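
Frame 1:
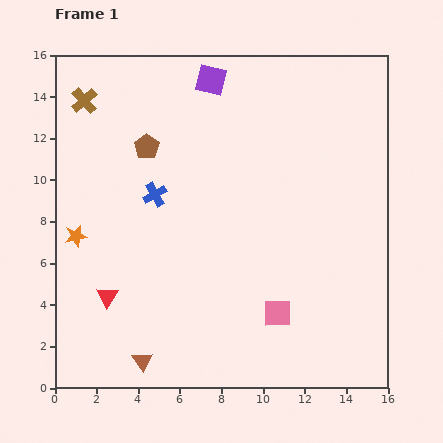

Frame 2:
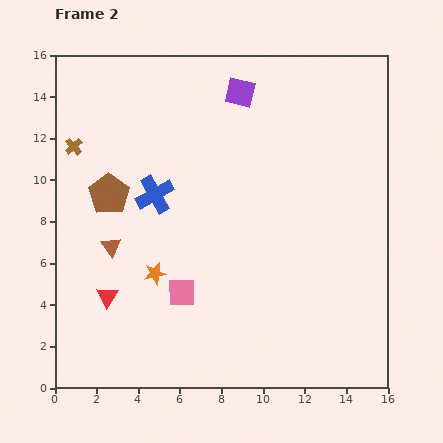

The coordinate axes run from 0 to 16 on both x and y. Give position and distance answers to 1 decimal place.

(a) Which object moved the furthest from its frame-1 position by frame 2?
the brown triangle

(moved 5.7; next 4.7)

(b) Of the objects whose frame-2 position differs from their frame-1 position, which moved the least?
the purple square

(moved 1.5)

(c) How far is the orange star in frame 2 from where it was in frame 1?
4.2

The orange star moved from (1.0, 7.3) to (4.8, 5.5), a distance of √(3.8² + 1.8²) ≈ 4.2.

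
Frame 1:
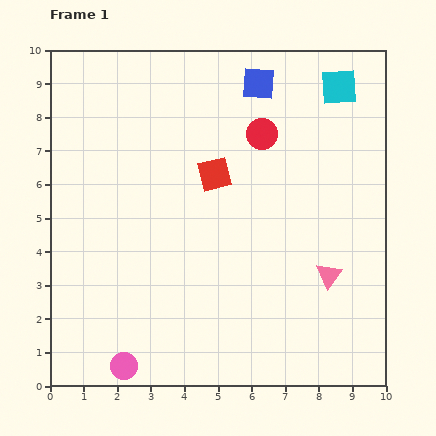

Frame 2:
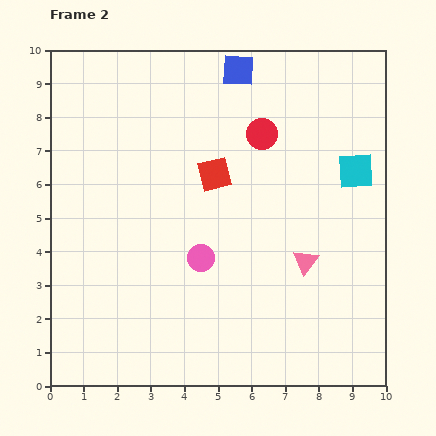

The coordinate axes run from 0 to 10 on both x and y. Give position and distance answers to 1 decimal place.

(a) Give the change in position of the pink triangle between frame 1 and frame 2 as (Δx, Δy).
(-0.7, 0.4)

The pink triangle was at (8.3, 3.3) in frame 1 and (7.6, 3.7) in frame 2.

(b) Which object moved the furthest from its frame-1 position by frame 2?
the pink circle

(moved 3.9; next 2.5)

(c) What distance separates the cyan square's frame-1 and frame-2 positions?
2.5

The cyan square moved from (8.6, 8.9) to (9.1, 6.4), a distance of √(0.5² + 2.5²) ≈ 2.5.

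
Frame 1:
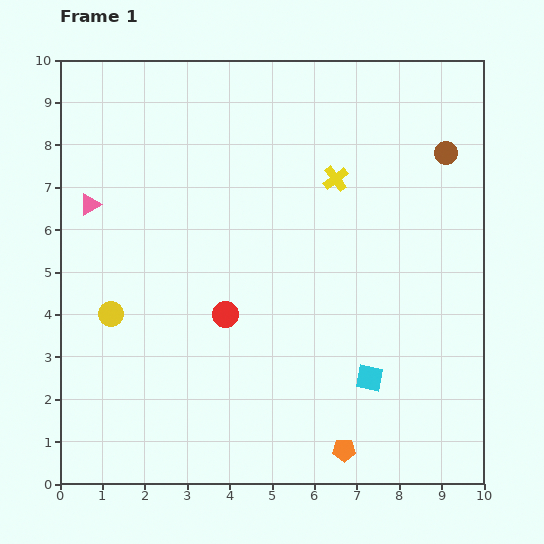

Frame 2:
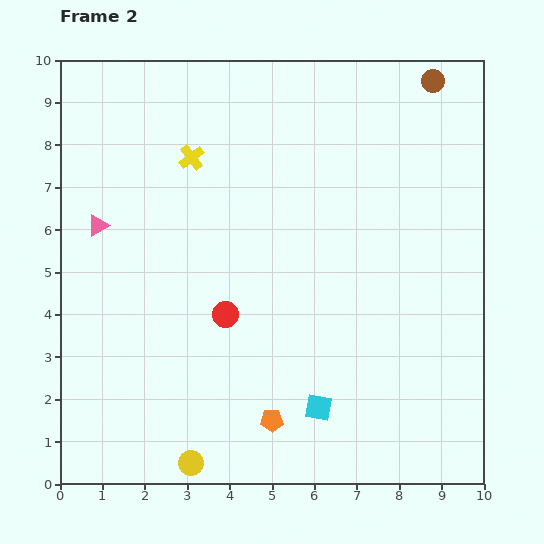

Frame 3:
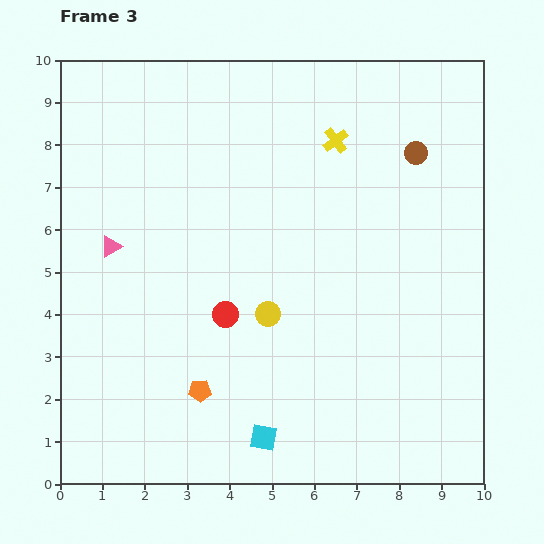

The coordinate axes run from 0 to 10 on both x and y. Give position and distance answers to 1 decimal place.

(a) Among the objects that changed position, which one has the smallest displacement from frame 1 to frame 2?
the pink triangle

(moved 0.5)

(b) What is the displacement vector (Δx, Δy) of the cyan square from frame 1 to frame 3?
(-2.5, -1.4)

The cyan square was at (7.3, 2.5) in frame 1 and (4.8, 1.1) in frame 3.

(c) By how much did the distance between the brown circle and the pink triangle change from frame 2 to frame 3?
-1.1

Distance in frame 2: 8.6. Distance in frame 3: 7.5.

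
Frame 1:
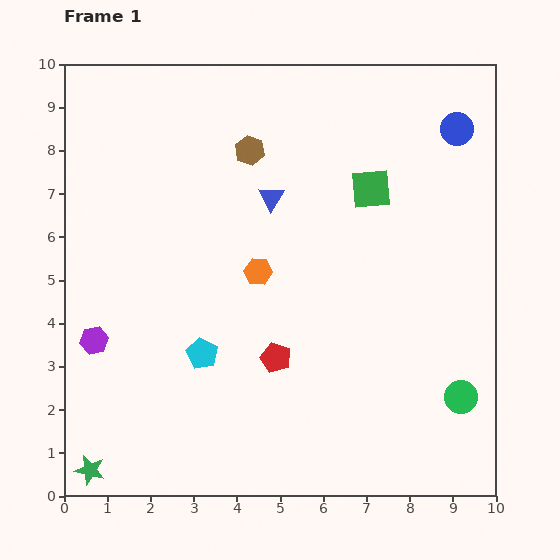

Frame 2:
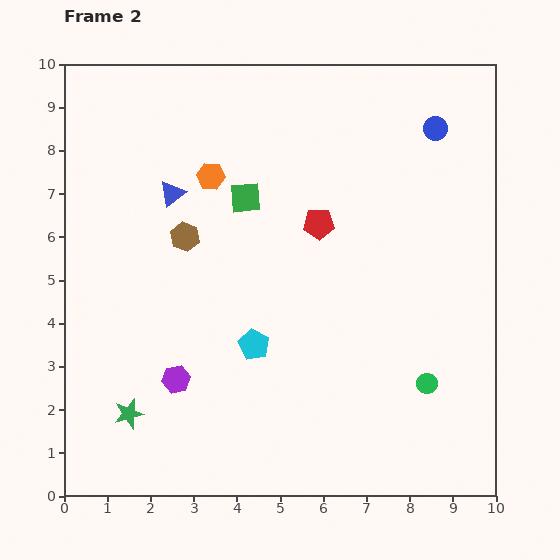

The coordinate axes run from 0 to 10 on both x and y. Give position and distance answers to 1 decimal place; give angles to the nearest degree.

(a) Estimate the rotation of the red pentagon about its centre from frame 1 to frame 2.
22° counter-clockwise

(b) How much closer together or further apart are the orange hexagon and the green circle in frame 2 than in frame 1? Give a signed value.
+1.4

Distance in frame 1: 5.5. Distance in frame 2: 6.9.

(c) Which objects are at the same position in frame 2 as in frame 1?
none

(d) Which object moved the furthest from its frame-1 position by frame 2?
the red pentagon

(moved 3.3; next 2.9)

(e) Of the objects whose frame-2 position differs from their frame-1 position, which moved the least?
the blue circle

(moved 0.5)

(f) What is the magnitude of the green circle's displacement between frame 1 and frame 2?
0.9

The green circle moved from (9.2, 2.3) to (8.4, 2.6), a distance of √(0.8² + 0.3²) ≈ 0.9.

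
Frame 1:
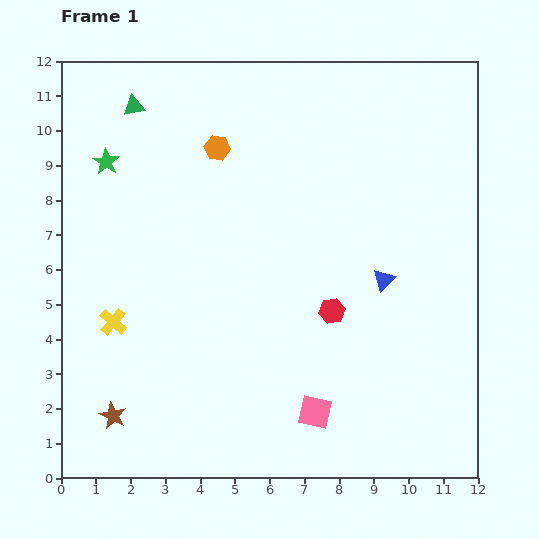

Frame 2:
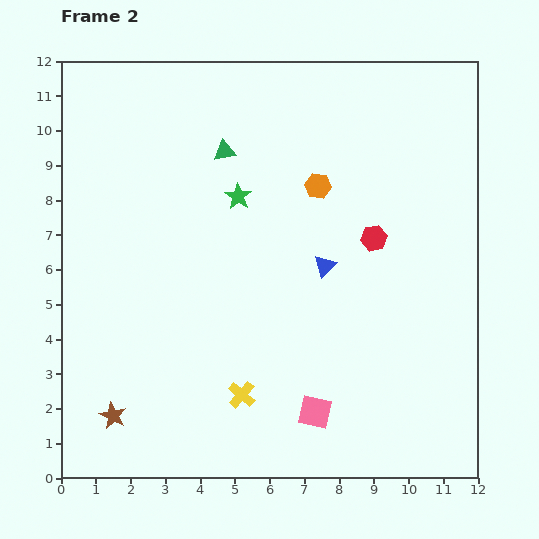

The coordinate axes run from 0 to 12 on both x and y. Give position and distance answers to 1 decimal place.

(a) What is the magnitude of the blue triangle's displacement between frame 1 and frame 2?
1.7

The blue triangle moved from (9.3, 5.7) to (7.6, 6.1), a distance of √(1.7² + 0.4²) ≈ 1.7.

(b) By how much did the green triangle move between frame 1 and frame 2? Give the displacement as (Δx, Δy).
(2.6, -1.3)

The green triangle was at (2.1, 10.7) in frame 1 and (4.7, 9.4) in frame 2.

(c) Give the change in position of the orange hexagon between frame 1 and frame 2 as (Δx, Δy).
(2.9, -1.1)

The orange hexagon was at (4.5, 9.5) in frame 1 and (7.4, 8.4) in frame 2.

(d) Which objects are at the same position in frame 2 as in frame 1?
the pink square, the brown star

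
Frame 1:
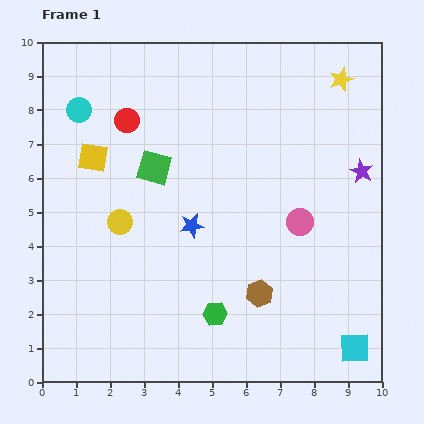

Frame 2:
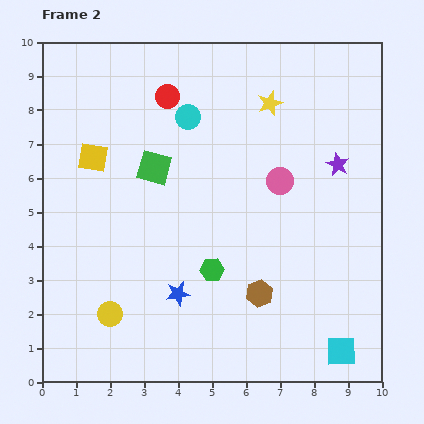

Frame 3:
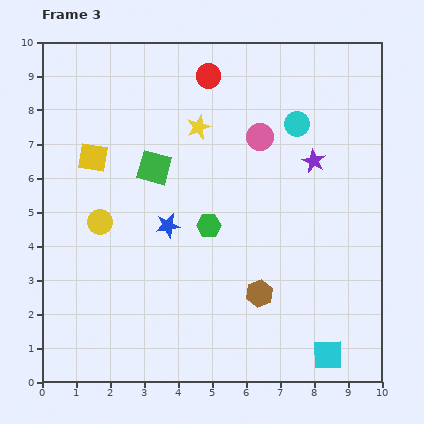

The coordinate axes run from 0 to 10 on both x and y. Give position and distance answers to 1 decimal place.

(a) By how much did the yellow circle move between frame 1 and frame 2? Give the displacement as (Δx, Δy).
(-0.3, -2.7)

The yellow circle was at (2.3, 4.7) in frame 1 and (2.0, 2.0) in frame 2.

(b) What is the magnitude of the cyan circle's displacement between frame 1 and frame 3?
6.4

The cyan circle moved from (1.1, 8.0) to (7.5, 7.6), a distance of √(6.4² + 0.4²) ≈ 6.4.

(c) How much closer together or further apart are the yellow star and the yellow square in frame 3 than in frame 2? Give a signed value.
-2.2

Distance in frame 2: 5.4. Distance in frame 3: 3.2.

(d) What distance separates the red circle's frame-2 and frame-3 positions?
1.3

The red circle moved from (3.7, 8.4) to (4.9, 9.0), a distance of √(1.2² + 0.6²) ≈ 1.3.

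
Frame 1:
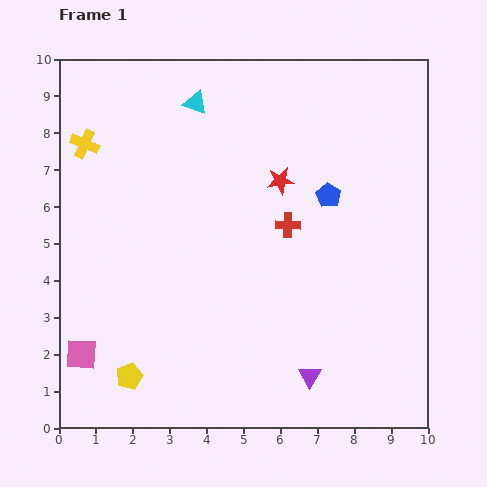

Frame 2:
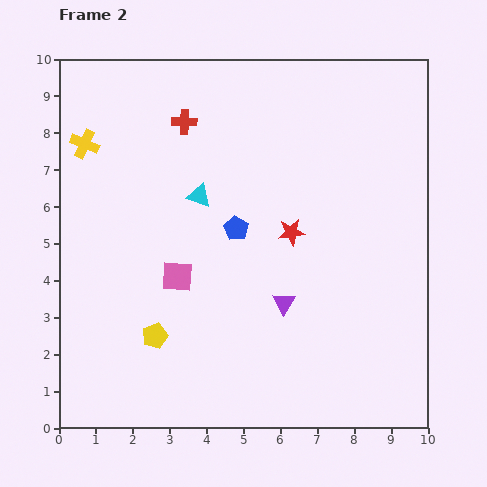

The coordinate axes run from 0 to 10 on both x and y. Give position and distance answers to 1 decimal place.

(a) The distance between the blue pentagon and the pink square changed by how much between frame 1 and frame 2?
-5.9

Distance in frame 1: 8.0. Distance in frame 2: 2.1.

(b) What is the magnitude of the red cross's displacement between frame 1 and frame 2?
4.0

The red cross moved from (6.2, 5.5) to (3.4, 8.3), a distance of √(2.8² + 2.8²) ≈ 4.0.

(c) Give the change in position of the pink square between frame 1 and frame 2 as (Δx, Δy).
(2.6, 2.1)

The pink square was at (0.6, 2.0) in frame 1 and (3.2, 4.1) in frame 2.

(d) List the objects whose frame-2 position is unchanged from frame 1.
the yellow cross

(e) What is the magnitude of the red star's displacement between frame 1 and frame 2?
1.4

The red star moved from (6.0, 6.7) to (6.3, 5.3), a distance of √(0.3² + 1.4²) ≈ 1.4.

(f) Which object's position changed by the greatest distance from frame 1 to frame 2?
the red cross

(moved 4.0; next 3.3)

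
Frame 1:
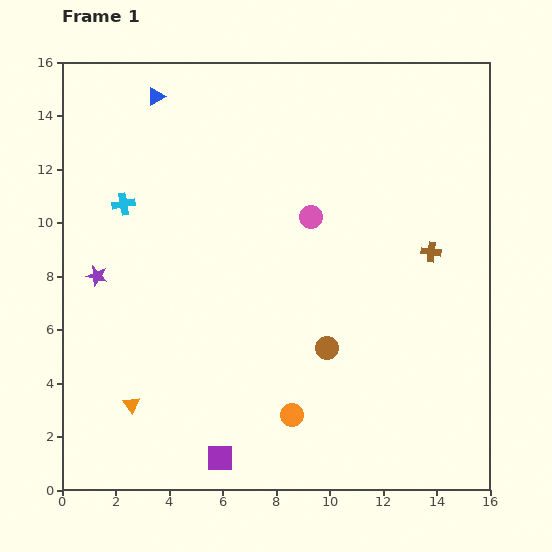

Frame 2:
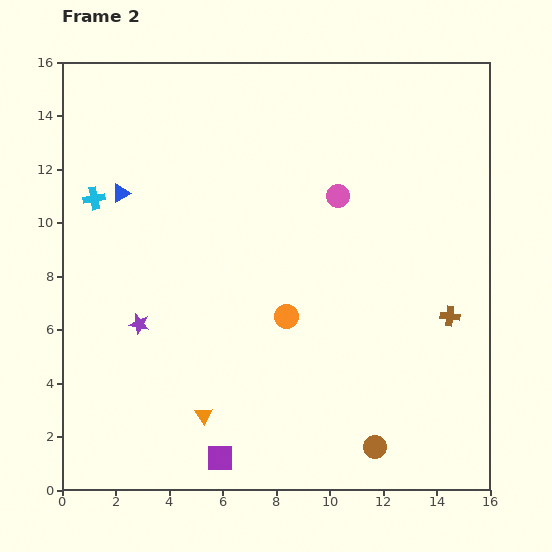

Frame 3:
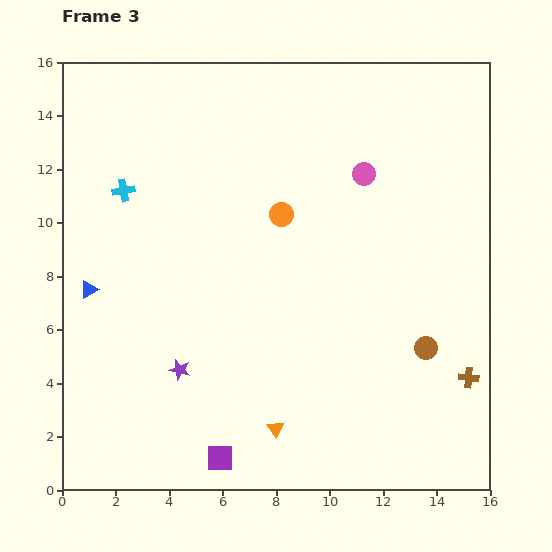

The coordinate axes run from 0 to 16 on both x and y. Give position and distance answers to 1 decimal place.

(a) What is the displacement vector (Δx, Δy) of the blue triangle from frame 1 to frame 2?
(-1.3, -3.6)

The blue triangle was at (3.5, 14.7) in frame 1 and (2.2, 11.1) in frame 2.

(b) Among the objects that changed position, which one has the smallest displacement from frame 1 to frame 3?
the cyan cross

(moved 0.5)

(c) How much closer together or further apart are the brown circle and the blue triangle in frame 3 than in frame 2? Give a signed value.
-0.6

Distance in frame 2: 13.4. Distance in frame 3: 12.8.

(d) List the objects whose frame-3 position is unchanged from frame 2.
the purple square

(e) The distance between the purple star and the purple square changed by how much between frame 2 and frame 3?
-2.2

Distance in frame 2: 5.8. Distance in frame 3: 3.6.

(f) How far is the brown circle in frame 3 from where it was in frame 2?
4.2

The brown circle moved from (11.7, 1.6) to (13.6, 5.3), a distance of √(1.9² + 3.7²) ≈ 4.2.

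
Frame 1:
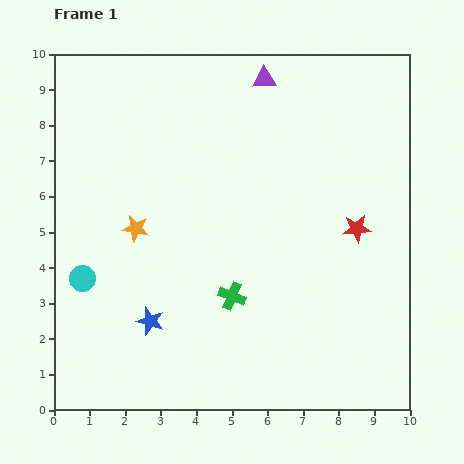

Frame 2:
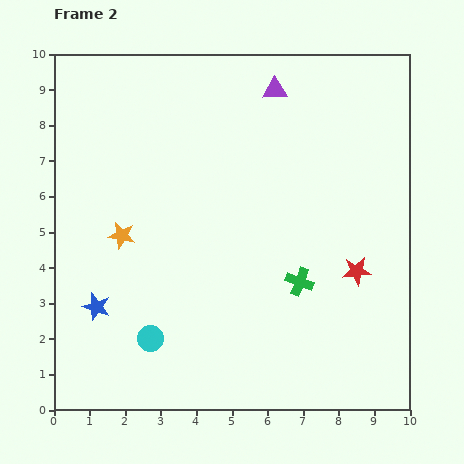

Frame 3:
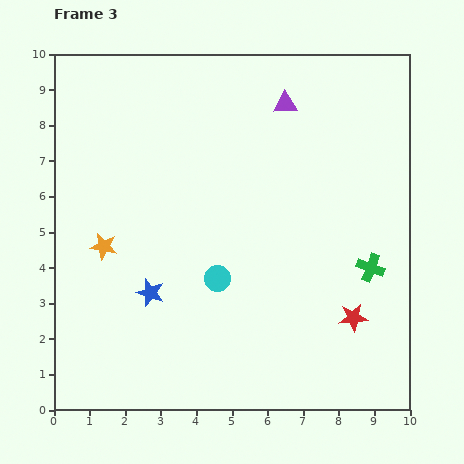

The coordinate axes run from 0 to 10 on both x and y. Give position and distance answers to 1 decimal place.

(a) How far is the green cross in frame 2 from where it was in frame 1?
1.9

The green cross moved from (5.0, 3.2) to (6.9, 3.6), a distance of √(1.9² + 0.4²) ≈ 1.9.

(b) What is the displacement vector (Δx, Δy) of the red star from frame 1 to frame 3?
(-0.1, -2.5)

The red star was at (8.5, 5.1) in frame 1 and (8.4, 2.6) in frame 3.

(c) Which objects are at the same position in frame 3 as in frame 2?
none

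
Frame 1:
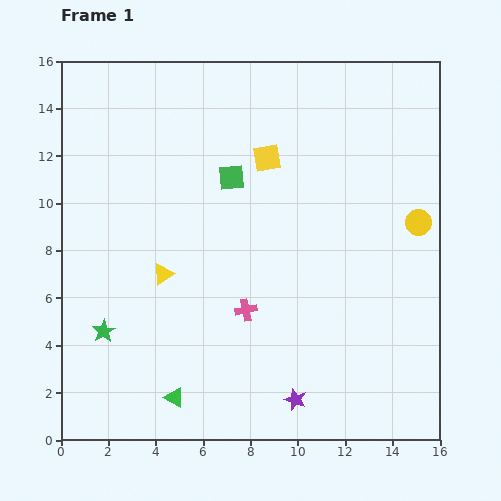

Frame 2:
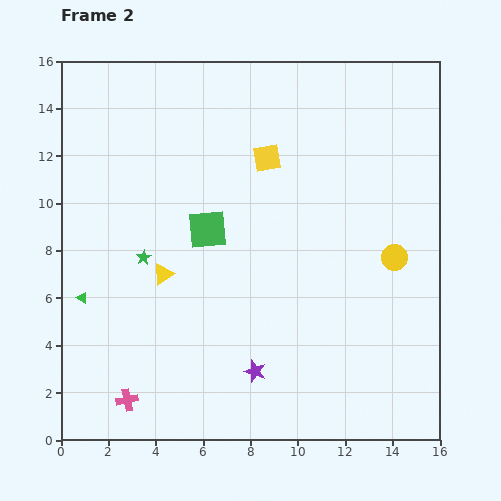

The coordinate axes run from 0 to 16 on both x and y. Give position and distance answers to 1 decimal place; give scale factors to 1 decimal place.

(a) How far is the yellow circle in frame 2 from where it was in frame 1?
1.8

The yellow circle moved from (15.1, 9.2) to (14.1, 7.7), a distance of √(1.0² + 1.5²) ≈ 1.8.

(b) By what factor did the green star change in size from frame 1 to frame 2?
0.6×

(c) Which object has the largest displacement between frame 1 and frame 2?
the pink cross

(moved 6.3; next 5.7)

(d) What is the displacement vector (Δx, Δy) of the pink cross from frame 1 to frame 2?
(-5.0, -3.8)

The pink cross was at (7.8, 5.5) in frame 1 and (2.8, 1.7) in frame 2.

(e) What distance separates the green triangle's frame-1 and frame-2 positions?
5.7

The green triangle moved from (4.8, 1.8) to (0.9, 6.0), a distance of √(3.9² + 4.2²) ≈ 5.7.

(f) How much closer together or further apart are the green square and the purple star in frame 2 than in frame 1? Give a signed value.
-3.5

Distance in frame 1: 9.8. Distance in frame 2: 6.3.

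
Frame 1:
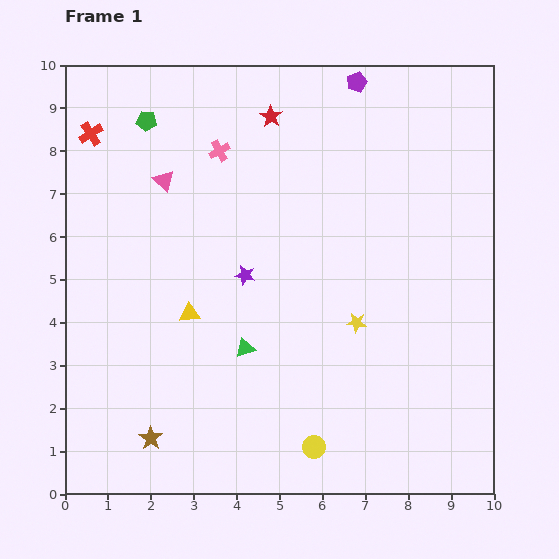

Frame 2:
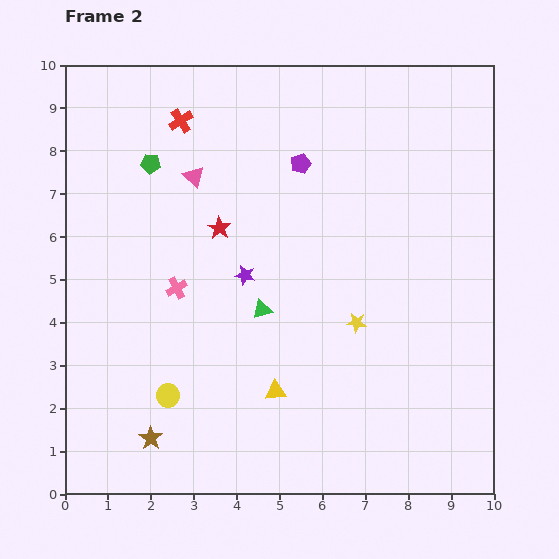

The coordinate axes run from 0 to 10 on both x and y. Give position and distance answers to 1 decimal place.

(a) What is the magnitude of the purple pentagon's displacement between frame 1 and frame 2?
2.3

The purple pentagon moved from (6.8, 9.6) to (5.5, 7.7), a distance of √(1.3² + 1.9²) ≈ 2.3.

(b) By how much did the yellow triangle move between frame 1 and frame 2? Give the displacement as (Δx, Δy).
(2.0, -1.8)

The yellow triangle was at (2.9, 4.2) in frame 1 and (4.9, 2.4) in frame 2.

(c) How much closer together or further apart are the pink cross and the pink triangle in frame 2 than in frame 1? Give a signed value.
+1.1

Distance in frame 1: 1.5. Distance in frame 2: 2.6.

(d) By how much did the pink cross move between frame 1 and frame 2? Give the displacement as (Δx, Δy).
(-1.0, -3.2)

The pink cross was at (3.6, 8.0) in frame 1 and (2.6, 4.8) in frame 2.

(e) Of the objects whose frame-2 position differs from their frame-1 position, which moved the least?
the pink triangle

(moved 0.7)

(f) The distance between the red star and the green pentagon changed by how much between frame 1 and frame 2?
-0.7

Distance in frame 1: 2.9. Distance in frame 2: 2.2.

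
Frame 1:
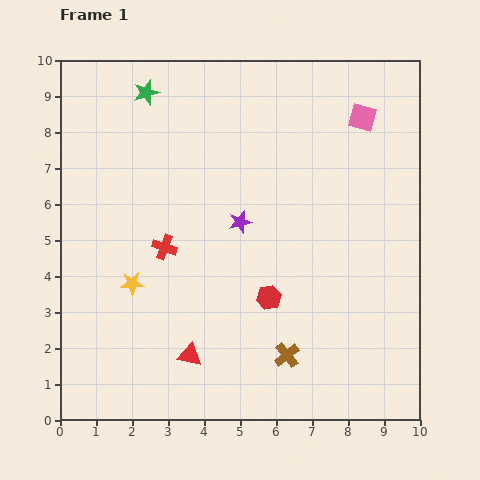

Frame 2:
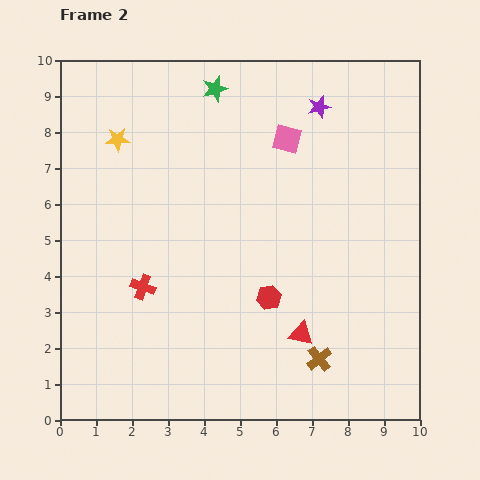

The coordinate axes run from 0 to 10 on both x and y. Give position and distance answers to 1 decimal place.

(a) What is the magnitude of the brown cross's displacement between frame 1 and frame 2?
0.9

The brown cross moved from (6.3, 1.8) to (7.2, 1.7), a distance of √(0.9² + 0.1²) ≈ 0.9.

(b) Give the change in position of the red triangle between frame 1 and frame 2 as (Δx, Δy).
(3.1, 0.6)

The red triangle was at (3.6, 1.8) in frame 1 and (6.7, 2.4) in frame 2.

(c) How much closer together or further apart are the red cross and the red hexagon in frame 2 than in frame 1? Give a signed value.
+0.3

Distance in frame 1: 3.2. Distance in frame 2: 3.5.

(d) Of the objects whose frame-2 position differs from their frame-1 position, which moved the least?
the brown cross

(moved 0.9)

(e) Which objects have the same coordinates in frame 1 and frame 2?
the red hexagon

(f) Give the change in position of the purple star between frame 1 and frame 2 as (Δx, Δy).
(2.2, 3.2)

The purple star was at (5.0, 5.5) in frame 1 and (7.2, 8.7) in frame 2.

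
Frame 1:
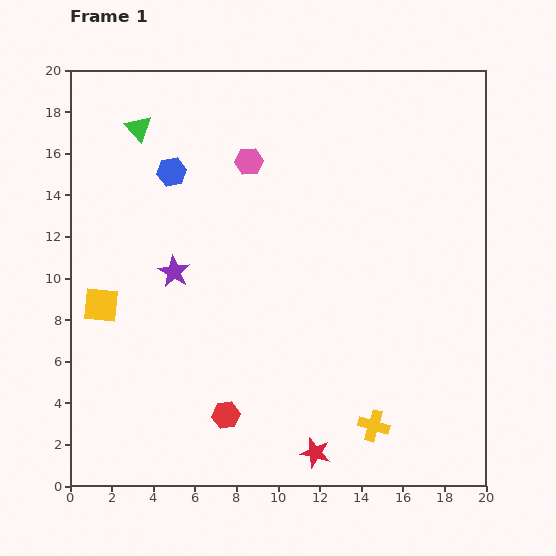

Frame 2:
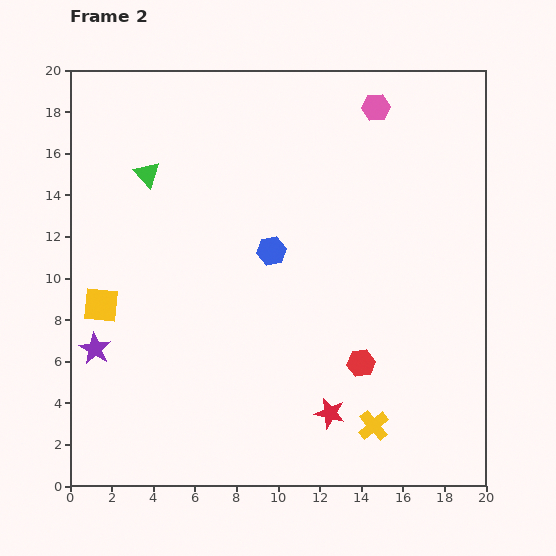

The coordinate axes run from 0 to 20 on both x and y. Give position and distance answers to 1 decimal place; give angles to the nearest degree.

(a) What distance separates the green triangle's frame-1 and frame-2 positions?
2.2

The green triangle moved from (3.3, 17.2) to (3.7, 15.0), a distance of √(0.4² + 2.2²) ≈ 2.2.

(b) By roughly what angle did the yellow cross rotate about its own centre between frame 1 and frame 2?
35° clockwise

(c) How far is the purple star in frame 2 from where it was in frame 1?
5.3

The purple star moved from (5.0, 10.3) to (1.2, 6.6), a distance of √(3.8² + 3.7²) ≈ 5.3.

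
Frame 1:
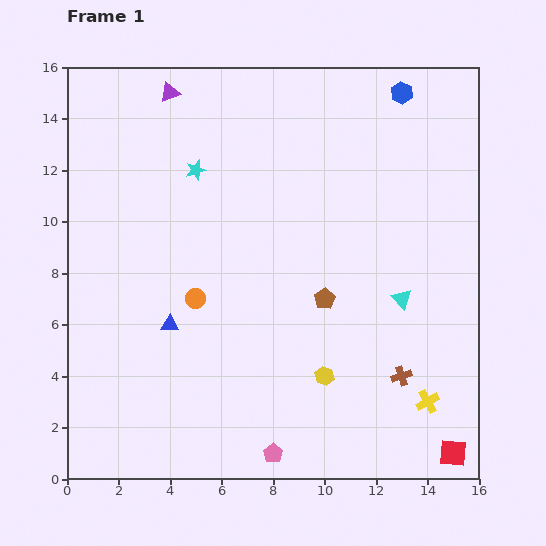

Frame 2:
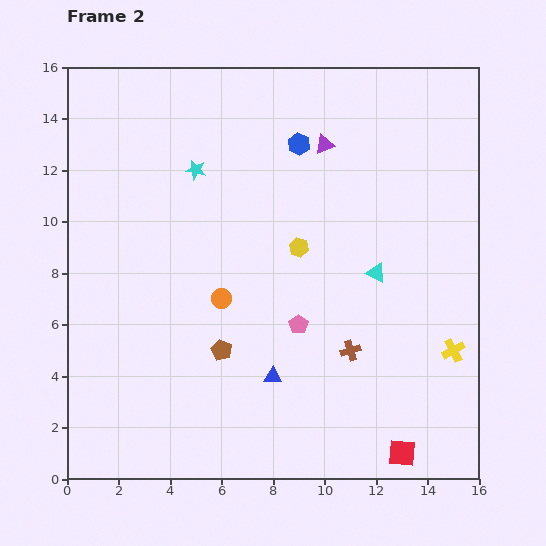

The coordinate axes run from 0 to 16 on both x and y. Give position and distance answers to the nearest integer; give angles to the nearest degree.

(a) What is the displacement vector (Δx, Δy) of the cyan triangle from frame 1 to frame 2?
(-1, 1)

The cyan triangle was at (13, 7) in frame 1 and (12, 8) in frame 2.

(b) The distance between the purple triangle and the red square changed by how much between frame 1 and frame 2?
-6

Distance in frame 1: 18. Distance in frame 2: 12.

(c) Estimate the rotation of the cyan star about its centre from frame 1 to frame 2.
27° clockwise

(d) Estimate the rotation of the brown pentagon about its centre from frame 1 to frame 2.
16° counter-clockwise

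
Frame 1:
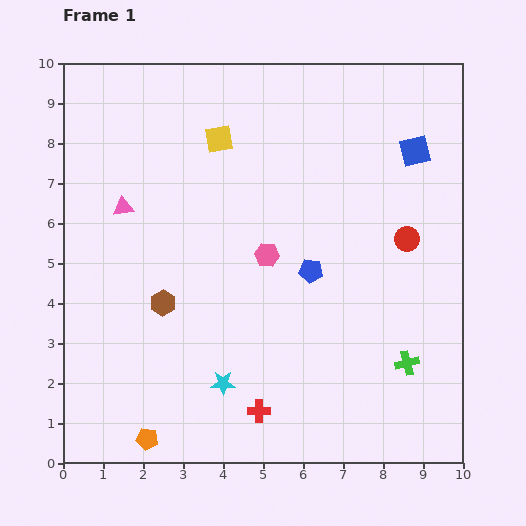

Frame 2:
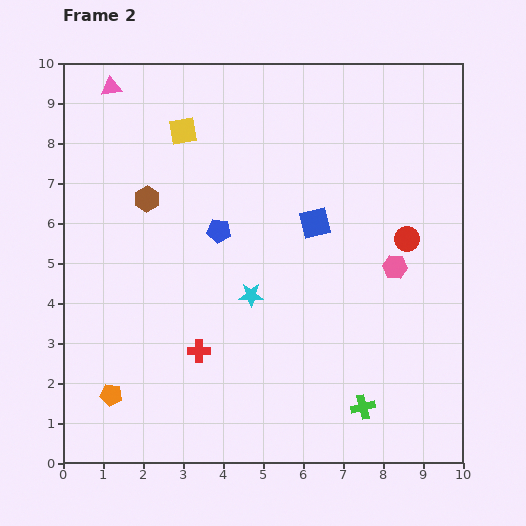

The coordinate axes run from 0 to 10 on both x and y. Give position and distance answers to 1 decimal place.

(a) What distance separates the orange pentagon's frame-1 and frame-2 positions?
1.4

The orange pentagon moved from (2.1, 0.6) to (1.2, 1.7), a distance of √(0.9² + 1.1²) ≈ 1.4.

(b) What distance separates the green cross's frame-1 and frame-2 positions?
1.6

The green cross moved from (8.6, 2.5) to (7.5, 1.4), a distance of √(1.1² + 1.1²) ≈ 1.6.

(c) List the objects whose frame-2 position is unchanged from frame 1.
the red circle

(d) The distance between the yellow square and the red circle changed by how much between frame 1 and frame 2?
+0.9

Distance in frame 1: 5.3. Distance in frame 2: 6.2.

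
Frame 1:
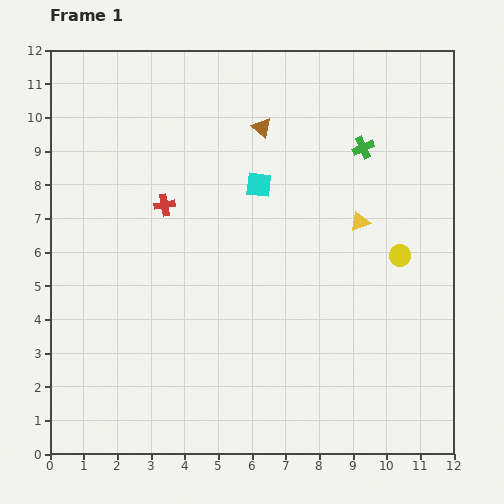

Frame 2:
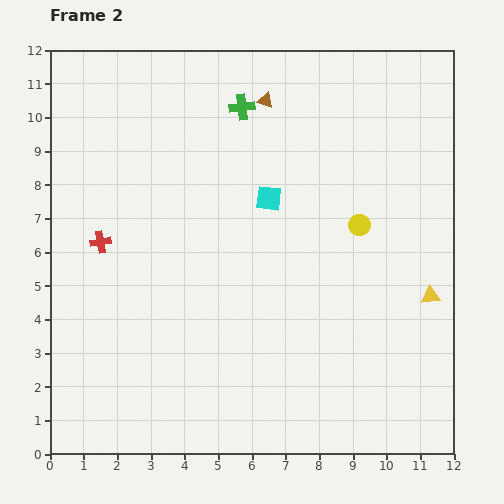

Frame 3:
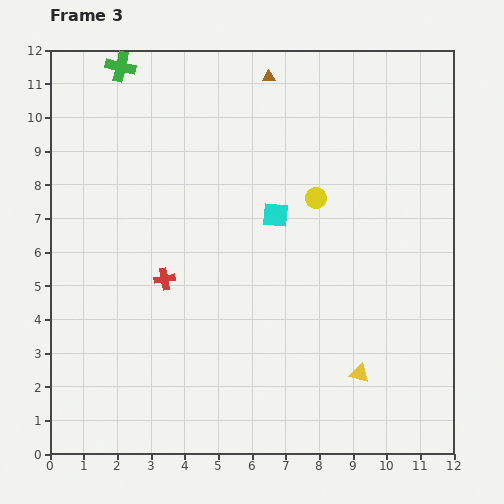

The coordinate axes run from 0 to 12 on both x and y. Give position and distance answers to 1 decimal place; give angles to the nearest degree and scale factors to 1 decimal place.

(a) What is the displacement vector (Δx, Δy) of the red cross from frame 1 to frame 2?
(-1.9, -1.1)

The red cross was at (3.4, 7.4) in frame 1 and (1.5, 6.3) in frame 2.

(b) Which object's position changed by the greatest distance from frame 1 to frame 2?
the green cross

(moved 3.8; next 3.0)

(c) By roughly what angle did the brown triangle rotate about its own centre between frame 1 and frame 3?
42° counter-clockwise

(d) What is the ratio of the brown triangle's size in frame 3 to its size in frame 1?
0.7×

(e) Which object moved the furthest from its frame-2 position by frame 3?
the green cross

(moved 3.8; next 3.1)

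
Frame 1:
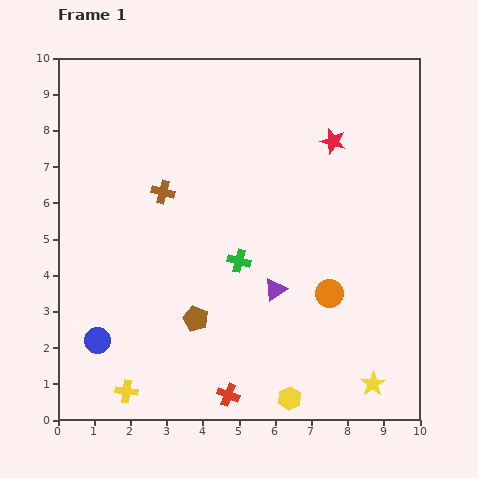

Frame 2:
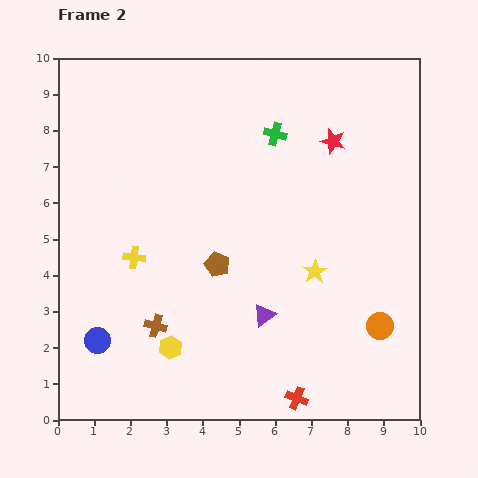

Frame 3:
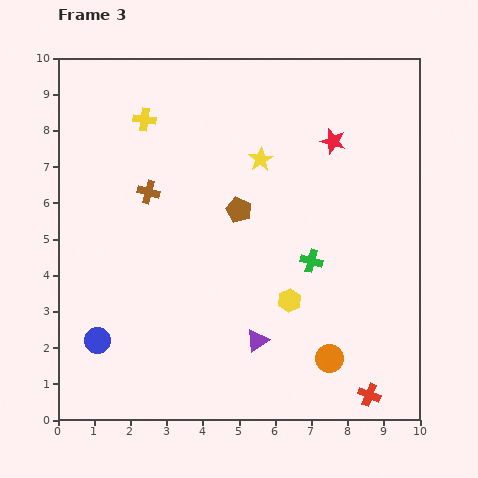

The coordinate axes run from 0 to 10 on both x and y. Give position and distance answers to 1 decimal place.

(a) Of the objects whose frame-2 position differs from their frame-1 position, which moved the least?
the purple triangle

(moved 0.8)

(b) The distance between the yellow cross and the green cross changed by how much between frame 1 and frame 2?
+0.4

Distance in frame 1: 4.8. Distance in frame 2: 5.2.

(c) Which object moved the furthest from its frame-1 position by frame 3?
the yellow cross

(moved 7.5; next 6.9)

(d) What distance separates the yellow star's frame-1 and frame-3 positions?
6.9

The yellow star moved from (8.7, 1.0) to (5.6, 7.2), a distance of √(3.1² + 6.2²) ≈ 6.9.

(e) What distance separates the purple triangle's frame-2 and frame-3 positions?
0.7

The purple triangle moved from (5.7, 2.9) to (5.5, 2.2), a distance of √(0.2² + 0.7²) ≈ 0.7.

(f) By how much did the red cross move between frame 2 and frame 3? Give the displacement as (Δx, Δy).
(2.0, 0.1)

The red cross was at (6.6, 0.6) in frame 2 and (8.6, 0.7) in frame 3.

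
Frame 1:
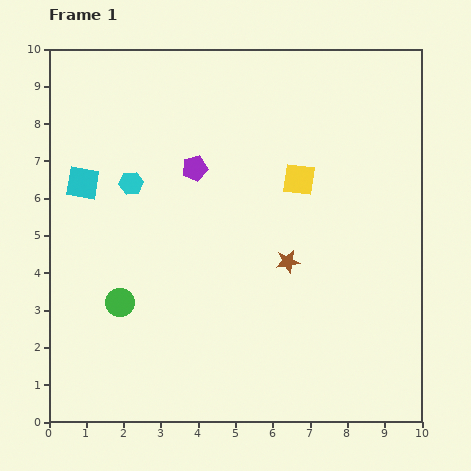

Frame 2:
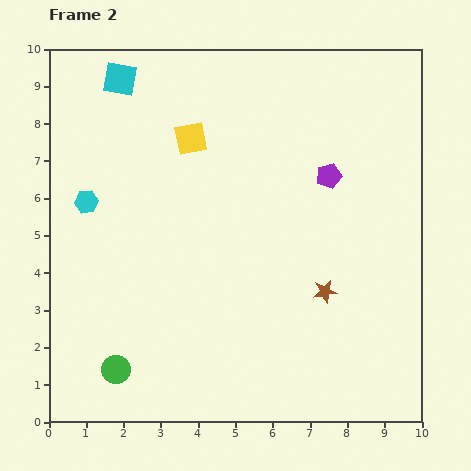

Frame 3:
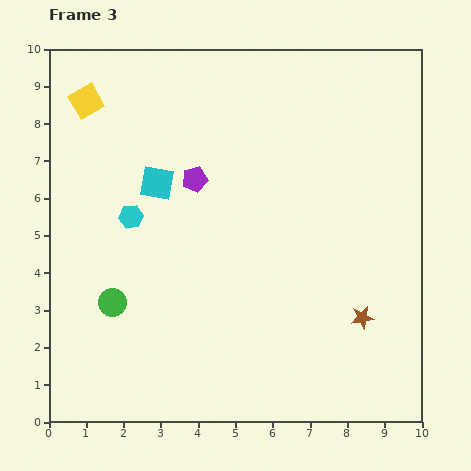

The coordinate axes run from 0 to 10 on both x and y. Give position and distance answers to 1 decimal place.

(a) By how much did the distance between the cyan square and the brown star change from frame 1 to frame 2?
+2.0

Distance in frame 1: 5.9. Distance in frame 2: 7.9.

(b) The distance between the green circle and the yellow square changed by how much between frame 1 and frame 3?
-0.4

Distance in frame 1: 5.8. Distance in frame 3: 5.4.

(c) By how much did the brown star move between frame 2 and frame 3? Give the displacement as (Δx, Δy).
(1.0, -0.7)

The brown star was at (7.4, 3.5) in frame 2 and (8.4, 2.8) in frame 3.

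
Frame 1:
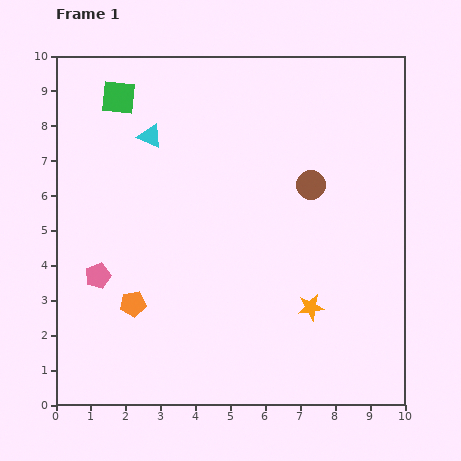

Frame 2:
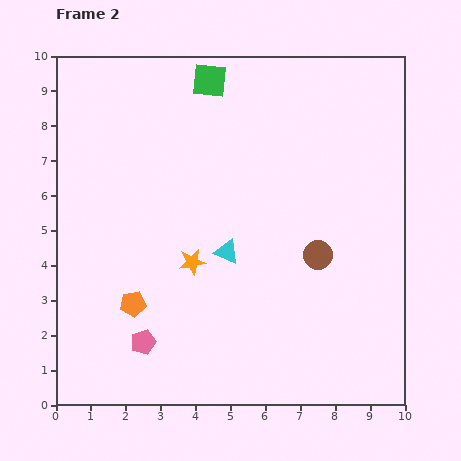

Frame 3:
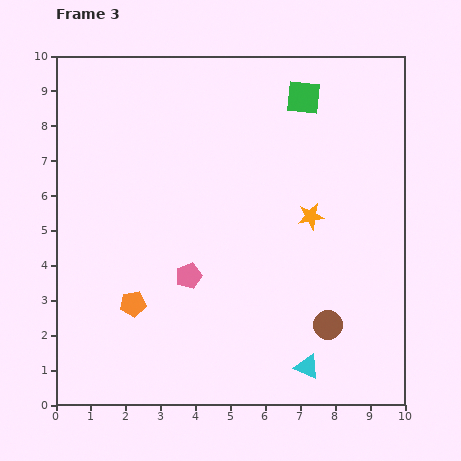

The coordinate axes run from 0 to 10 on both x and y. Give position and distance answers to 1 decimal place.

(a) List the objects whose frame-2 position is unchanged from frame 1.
the orange pentagon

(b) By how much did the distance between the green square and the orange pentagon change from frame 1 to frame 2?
+0.9

Distance in frame 1: 5.9. Distance in frame 2: 6.8.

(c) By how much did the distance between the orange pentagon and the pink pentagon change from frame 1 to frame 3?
+0.5

Distance in frame 1: 1.3. Distance in frame 3: 1.8.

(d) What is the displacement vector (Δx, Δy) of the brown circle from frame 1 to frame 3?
(0.5, -4.0)

The brown circle was at (7.3, 6.3) in frame 1 and (7.8, 2.3) in frame 3.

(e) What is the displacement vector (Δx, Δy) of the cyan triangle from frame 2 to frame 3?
(2.3, -3.3)

The cyan triangle was at (4.9, 4.4) in frame 2 and (7.2, 1.1) in frame 3.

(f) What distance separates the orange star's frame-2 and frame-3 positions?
3.6

The orange star moved from (3.9, 4.1) to (7.3, 5.4), a distance of √(3.4² + 1.3²) ≈ 3.6.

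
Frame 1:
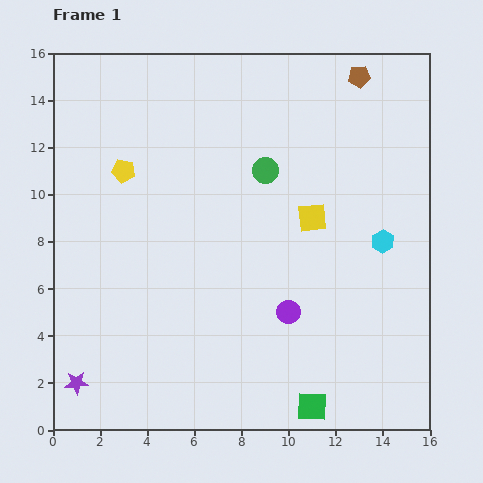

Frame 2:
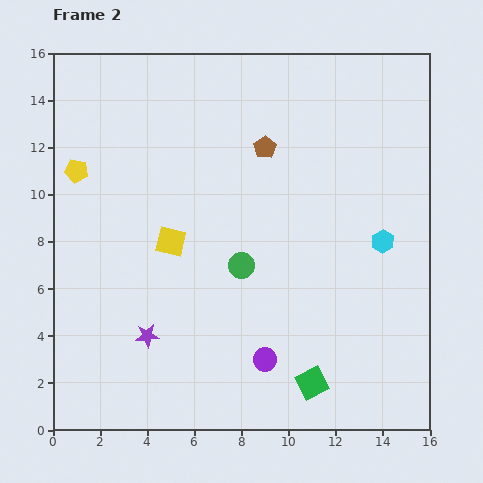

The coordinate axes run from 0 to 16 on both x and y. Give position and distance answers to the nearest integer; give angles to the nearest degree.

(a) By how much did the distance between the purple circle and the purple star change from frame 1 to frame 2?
-4

Distance in frame 1: 9. Distance in frame 2: 5.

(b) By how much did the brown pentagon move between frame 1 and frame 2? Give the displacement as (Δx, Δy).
(-4, -3)

The brown pentagon was at (13, 15) in frame 1 and (9, 12) in frame 2.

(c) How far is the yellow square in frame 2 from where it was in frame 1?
6

The yellow square moved from (11, 9) to (5, 8), a distance of √(6² + 1²) ≈ 6.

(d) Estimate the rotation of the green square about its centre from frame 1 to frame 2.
31° counter-clockwise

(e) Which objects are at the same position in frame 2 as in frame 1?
the cyan hexagon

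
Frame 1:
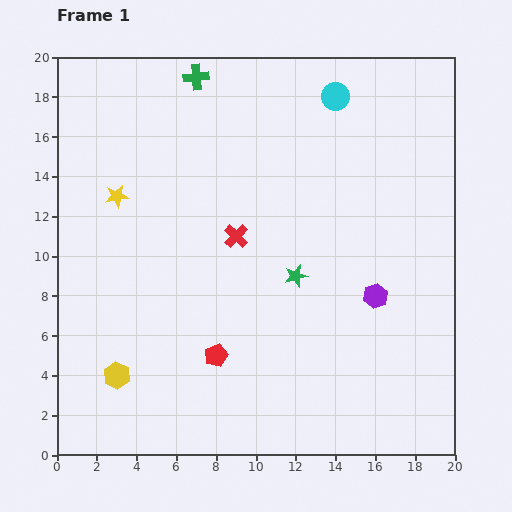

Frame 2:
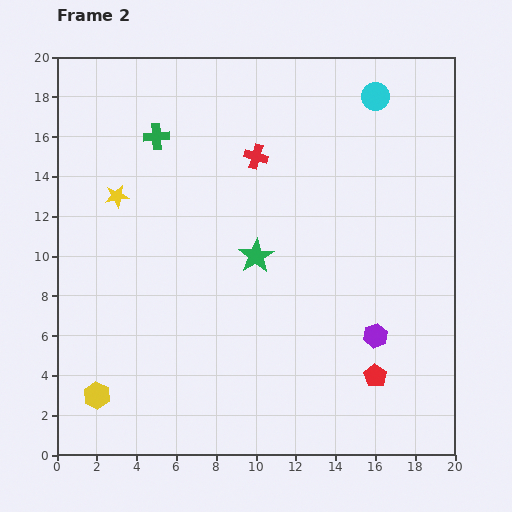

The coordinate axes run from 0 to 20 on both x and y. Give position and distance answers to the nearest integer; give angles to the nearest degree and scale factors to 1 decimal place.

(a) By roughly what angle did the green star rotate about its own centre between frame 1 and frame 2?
17° counter-clockwise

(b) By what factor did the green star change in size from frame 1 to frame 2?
1.5×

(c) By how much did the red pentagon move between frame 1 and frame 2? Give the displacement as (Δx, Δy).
(8, -1)

The red pentagon was at (8, 5) in frame 1 and (16, 4) in frame 2.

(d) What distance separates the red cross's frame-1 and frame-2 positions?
4

The red cross moved from (9, 11) to (10, 15), a distance of √(1² + 4²) ≈ 4.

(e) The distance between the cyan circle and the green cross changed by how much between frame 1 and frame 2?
+4

Distance in frame 1: 7. Distance in frame 2: 11.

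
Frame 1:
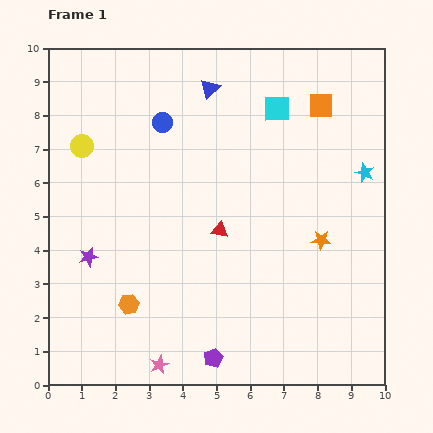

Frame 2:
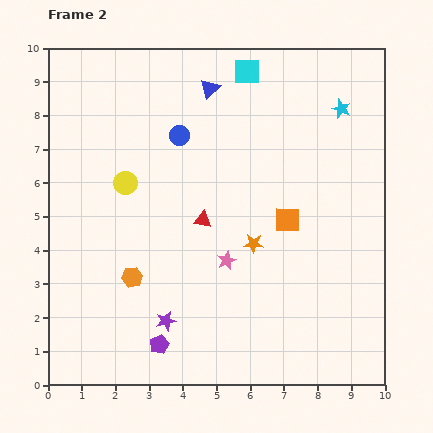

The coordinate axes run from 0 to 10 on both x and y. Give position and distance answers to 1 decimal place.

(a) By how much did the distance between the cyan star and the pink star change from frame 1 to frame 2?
-2.7

Distance in frame 1: 8.3. Distance in frame 2: 5.6.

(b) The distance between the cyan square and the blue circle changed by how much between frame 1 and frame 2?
-0.6

Distance in frame 1: 3.4. Distance in frame 2: 2.8.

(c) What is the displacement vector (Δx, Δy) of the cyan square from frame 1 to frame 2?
(-0.9, 1.1)

The cyan square was at (6.8, 8.2) in frame 1 and (5.9, 9.3) in frame 2.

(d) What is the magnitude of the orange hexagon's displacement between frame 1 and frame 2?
0.8

The orange hexagon moved from (2.4, 2.4) to (2.5, 3.2), a distance of √(0.1² + 0.8²) ≈ 0.8.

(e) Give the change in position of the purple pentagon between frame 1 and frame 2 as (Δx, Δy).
(-1.6, 0.4)

The purple pentagon was at (4.9, 0.8) in frame 1 and (3.3, 1.2) in frame 2.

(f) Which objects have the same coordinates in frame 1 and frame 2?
the blue triangle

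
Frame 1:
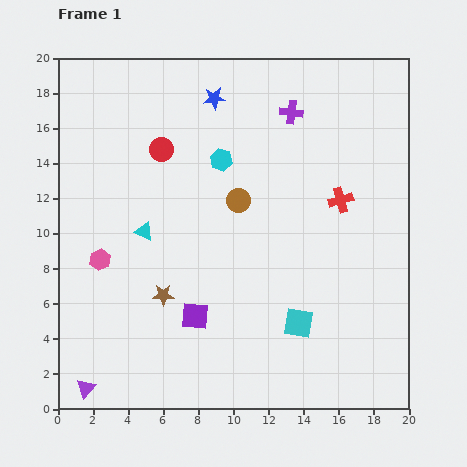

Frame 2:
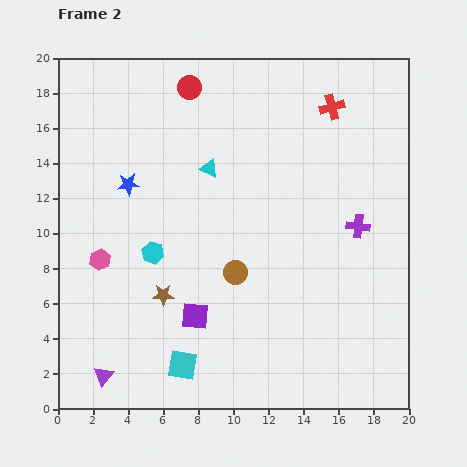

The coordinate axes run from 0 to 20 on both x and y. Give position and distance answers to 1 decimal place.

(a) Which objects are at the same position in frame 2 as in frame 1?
the purple square, the brown star, the pink hexagon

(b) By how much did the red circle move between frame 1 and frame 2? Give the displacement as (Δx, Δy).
(1.6, 3.5)

The red circle was at (5.9, 14.8) in frame 1 and (7.5, 18.3) in frame 2.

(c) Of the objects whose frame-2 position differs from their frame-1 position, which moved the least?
the purple triangle

(moved 1.2)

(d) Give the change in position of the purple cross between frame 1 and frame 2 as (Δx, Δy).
(3.8, -6.5)

The purple cross was at (13.3, 16.9) in frame 1 and (17.1, 10.4) in frame 2.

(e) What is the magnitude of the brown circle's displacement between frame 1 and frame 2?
4.1

The brown circle moved from (10.3, 11.9) to (10.1, 7.8), a distance of √(0.2² + 4.1²) ≈ 4.1.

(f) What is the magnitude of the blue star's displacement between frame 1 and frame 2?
6.9

The blue star moved from (8.9, 17.7) to (4.0, 12.8), a distance of √(4.9² + 4.9²) ≈ 6.9.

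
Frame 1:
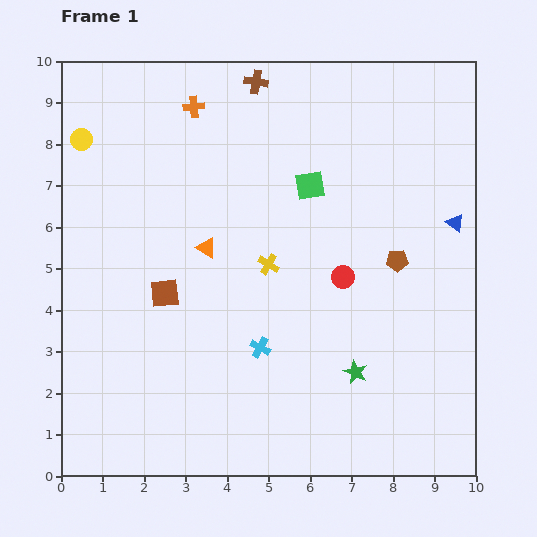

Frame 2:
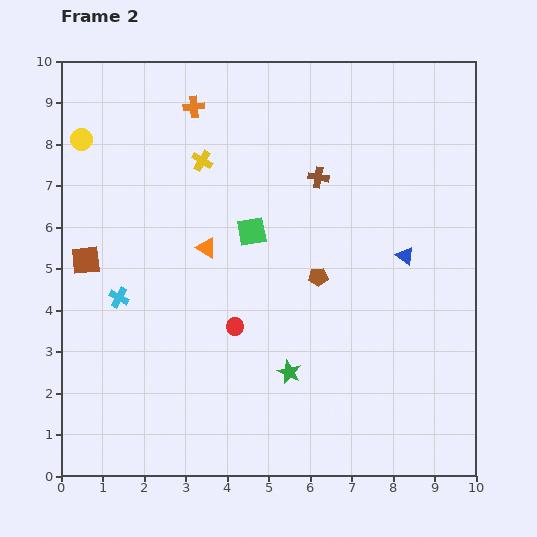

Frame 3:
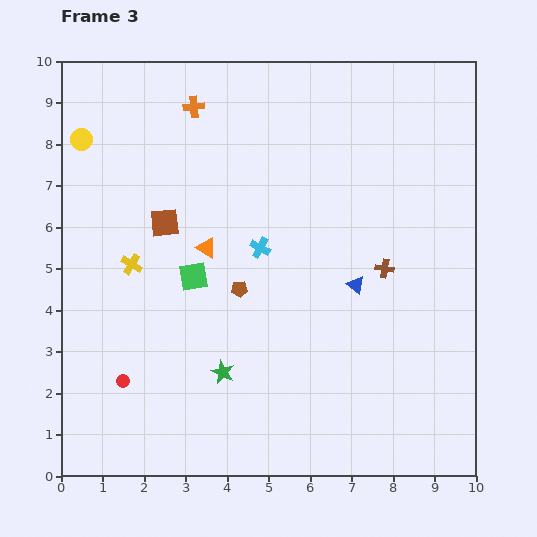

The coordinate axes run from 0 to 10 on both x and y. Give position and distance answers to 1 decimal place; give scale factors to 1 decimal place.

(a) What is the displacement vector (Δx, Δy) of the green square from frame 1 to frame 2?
(-1.4, -1.1)

The green square was at (6.0, 7.0) in frame 1 and (4.6, 5.9) in frame 2.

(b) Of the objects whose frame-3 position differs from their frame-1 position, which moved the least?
the brown square

(moved 1.7)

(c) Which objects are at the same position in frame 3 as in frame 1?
the orange triangle, the yellow circle, the orange cross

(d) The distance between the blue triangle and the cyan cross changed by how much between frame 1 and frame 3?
-3.1

Distance in frame 1: 5.6. Distance in frame 3: 2.5.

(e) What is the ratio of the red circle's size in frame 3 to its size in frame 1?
0.6×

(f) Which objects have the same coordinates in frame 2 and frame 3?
the orange triangle, the yellow circle, the orange cross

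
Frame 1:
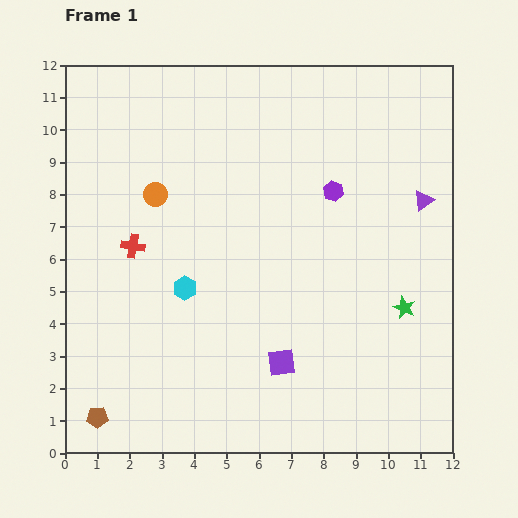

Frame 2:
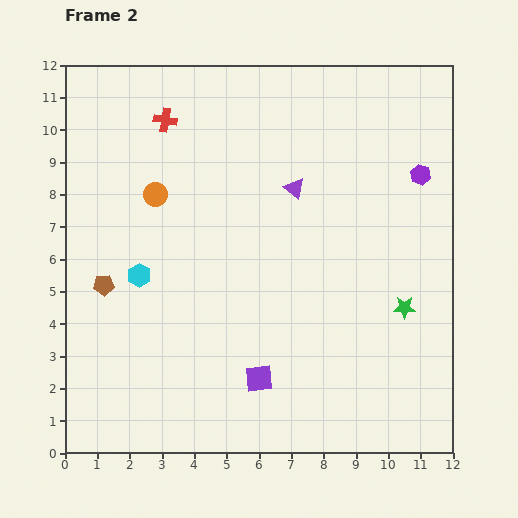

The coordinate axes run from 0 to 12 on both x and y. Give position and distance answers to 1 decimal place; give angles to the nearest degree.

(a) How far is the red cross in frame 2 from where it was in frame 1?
4.0

The red cross moved from (2.1, 6.4) to (3.1, 10.3), a distance of √(1.0² + 3.9²) ≈ 4.0.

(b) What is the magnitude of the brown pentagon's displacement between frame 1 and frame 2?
4.1

The brown pentagon moved from (1.0, 1.1) to (1.2, 5.2), a distance of √(0.2² + 4.1²) ≈ 4.1.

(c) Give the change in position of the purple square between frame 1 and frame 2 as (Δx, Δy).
(-0.7, -0.5)

The purple square was at (6.7, 2.8) in frame 1 and (6.0, 2.3) in frame 2.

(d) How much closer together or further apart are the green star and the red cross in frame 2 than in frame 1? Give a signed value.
+0.8

Distance in frame 1: 8.6. Distance in frame 2: 9.4.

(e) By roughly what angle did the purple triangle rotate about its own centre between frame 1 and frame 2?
46° counter-clockwise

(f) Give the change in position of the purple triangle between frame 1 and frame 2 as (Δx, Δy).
(-4.0, 0.4)

The purple triangle was at (11.1, 7.8) in frame 1 and (7.1, 8.2) in frame 2.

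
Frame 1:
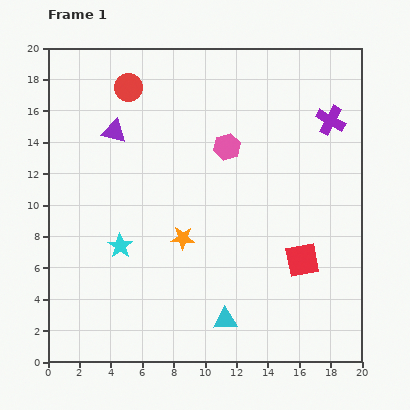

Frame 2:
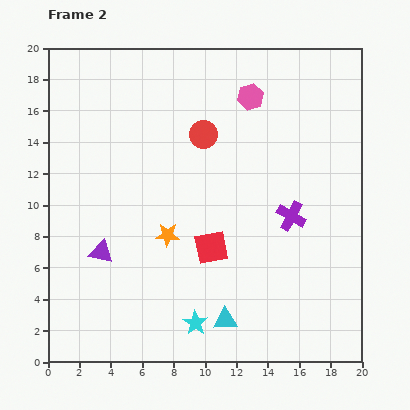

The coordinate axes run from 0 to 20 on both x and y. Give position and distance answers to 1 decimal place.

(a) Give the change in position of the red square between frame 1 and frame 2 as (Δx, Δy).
(-5.8, 0.8)

The red square was at (16.2, 6.5) in frame 1 and (10.4, 7.3) in frame 2.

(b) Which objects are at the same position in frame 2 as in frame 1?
the cyan triangle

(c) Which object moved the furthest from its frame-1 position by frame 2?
the purple triangle

(moved 7.7; next 6.9)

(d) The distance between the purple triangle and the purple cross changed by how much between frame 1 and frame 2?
-1.5

Distance in frame 1: 13.8. Distance in frame 2: 12.3.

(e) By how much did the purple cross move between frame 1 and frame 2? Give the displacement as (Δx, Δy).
(-2.5, -6.1)

The purple cross was at (18.0, 15.4) in frame 1 and (15.5, 9.3) in frame 2.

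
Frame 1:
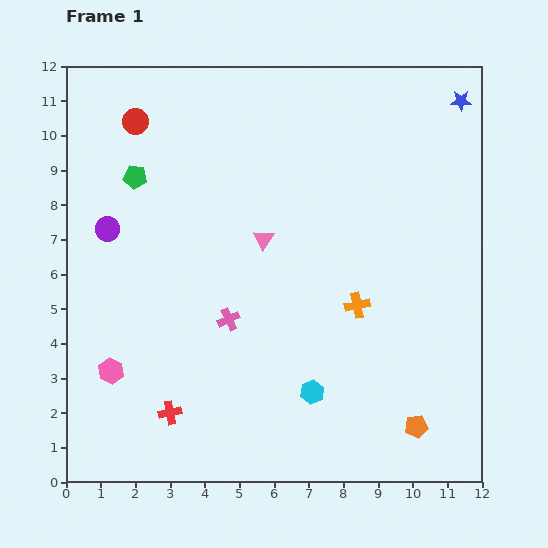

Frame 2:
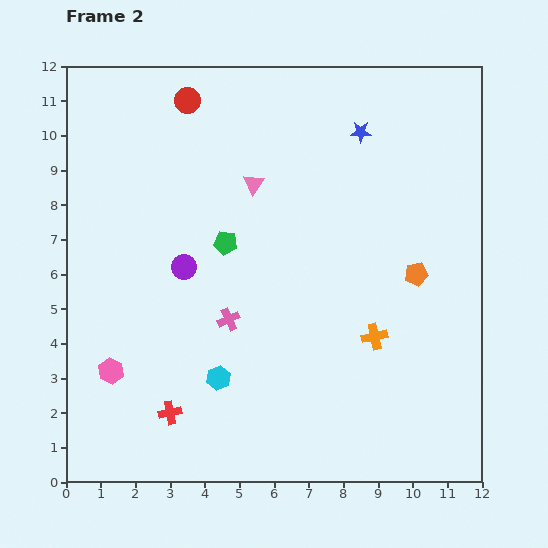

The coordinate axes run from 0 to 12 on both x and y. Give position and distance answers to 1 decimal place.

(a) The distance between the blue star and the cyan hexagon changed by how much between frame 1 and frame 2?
-1.2

Distance in frame 1: 9.4. Distance in frame 2: 8.2.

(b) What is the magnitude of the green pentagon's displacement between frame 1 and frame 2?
3.2

The green pentagon moved from (2.0, 8.8) to (4.6, 6.9), a distance of √(2.6² + 1.9²) ≈ 3.2.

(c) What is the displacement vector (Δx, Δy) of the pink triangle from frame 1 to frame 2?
(-0.3, 1.6)

The pink triangle was at (5.7, 7.0) in frame 1 and (5.4, 8.6) in frame 2.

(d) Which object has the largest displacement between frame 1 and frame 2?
the orange pentagon

(moved 4.4; next 3.2)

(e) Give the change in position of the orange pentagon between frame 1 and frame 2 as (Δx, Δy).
(0.0, 4.4)

The orange pentagon was at (10.1, 1.6) in frame 1 and (10.1, 6.0) in frame 2.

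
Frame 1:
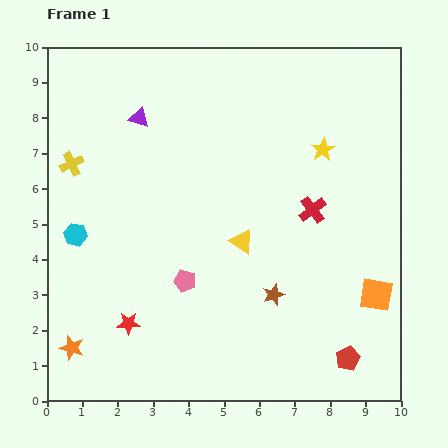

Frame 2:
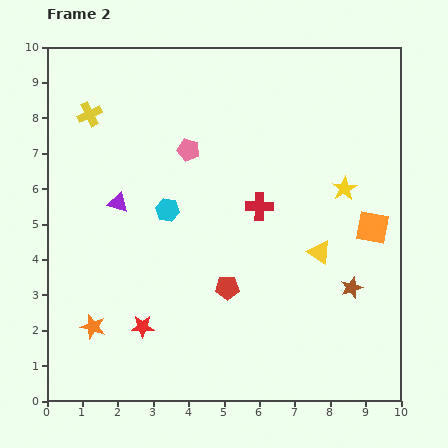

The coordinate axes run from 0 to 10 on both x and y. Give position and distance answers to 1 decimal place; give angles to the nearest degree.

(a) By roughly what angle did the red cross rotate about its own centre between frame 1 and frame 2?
39° clockwise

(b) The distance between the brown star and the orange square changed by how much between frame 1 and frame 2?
-1.1

Distance in frame 1: 2.9. Distance in frame 2: 1.8.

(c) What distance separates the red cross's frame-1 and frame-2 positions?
1.5

The red cross moved from (7.5, 5.4) to (6.0, 5.5), a distance of √(1.5² + 0.1²) ≈ 1.5.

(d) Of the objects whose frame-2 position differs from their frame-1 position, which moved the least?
the red star

(moved 0.4)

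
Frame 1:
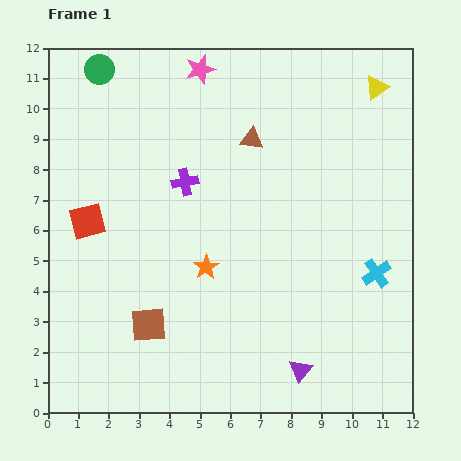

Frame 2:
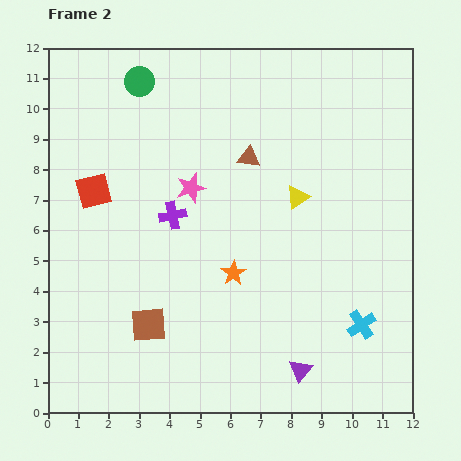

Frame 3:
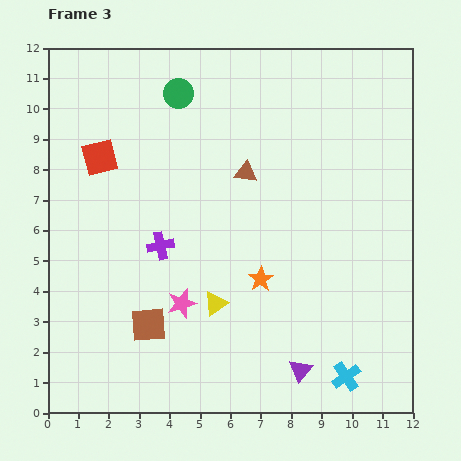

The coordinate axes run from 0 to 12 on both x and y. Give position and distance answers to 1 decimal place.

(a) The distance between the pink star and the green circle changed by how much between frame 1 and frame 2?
+0.6

Distance in frame 1: 3.3. Distance in frame 2: 3.9.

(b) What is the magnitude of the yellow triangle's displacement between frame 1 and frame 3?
8.9

The yellow triangle moved from (10.8, 10.7) to (5.5, 3.6), a distance of √(5.3² + 7.1²) ≈ 8.9.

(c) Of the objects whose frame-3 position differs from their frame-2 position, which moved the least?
the brown triangle

(moved 0.5)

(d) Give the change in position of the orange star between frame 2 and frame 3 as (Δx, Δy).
(0.9, -0.2)

The orange star was at (6.1, 4.6) in frame 2 and (7.0, 4.4) in frame 3.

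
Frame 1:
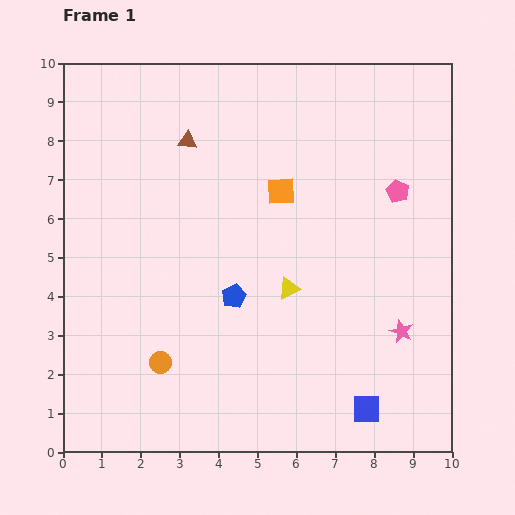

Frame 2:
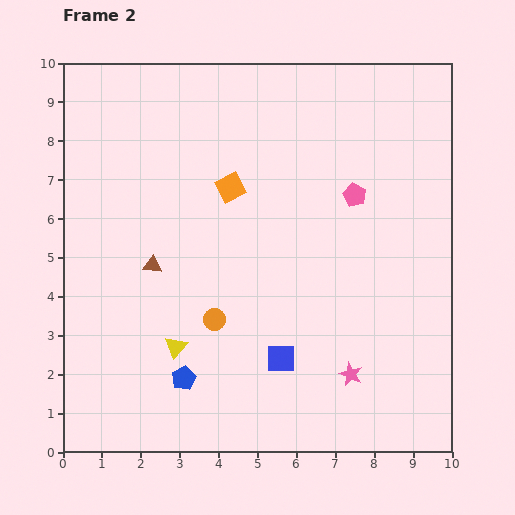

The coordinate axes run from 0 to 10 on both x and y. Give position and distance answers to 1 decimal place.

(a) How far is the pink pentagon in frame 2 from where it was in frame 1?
1.1

The pink pentagon moved from (8.6, 6.7) to (7.5, 6.6), a distance of √(1.1² + 0.1²) ≈ 1.1.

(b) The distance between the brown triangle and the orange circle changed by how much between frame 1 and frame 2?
-3.6

Distance in frame 1: 5.7. Distance in frame 2: 2.1.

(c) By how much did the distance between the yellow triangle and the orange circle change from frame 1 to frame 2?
-2.6

Distance in frame 1: 3.8. Distance in frame 2: 1.2.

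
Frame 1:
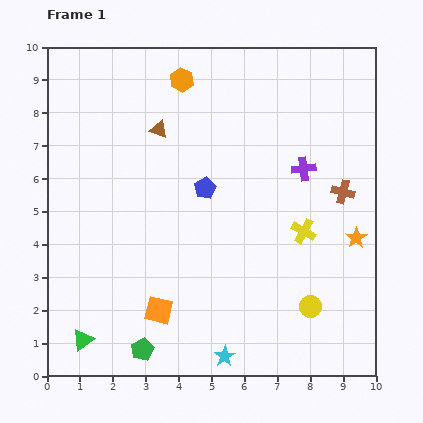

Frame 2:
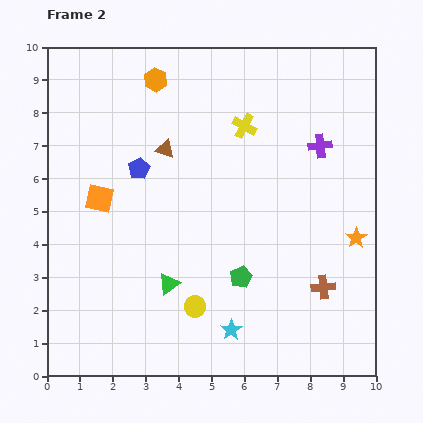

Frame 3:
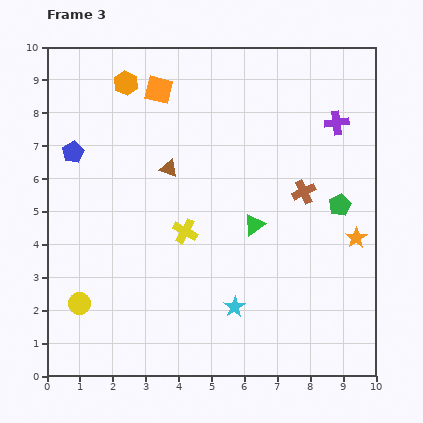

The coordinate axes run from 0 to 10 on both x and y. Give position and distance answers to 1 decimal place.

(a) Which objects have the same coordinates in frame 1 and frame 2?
the orange star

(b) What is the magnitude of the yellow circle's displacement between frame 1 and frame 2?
3.5

The yellow circle moved from (8.0, 2.1) to (4.5, 2.1), a distance of √(3.5² + 0.0²) ≈ 3.5.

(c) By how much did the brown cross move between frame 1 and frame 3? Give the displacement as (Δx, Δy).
(-1.2, 0.0)

The brown cross was at (9.0, 5.6) in frame 1 and (7.8, 5.6) in frame 3.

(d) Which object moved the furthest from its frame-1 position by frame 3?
the green pentagon

(moved 7.4; next 7.0)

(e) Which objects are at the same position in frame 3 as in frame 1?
the orange star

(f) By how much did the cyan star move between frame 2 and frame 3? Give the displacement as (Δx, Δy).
(0.1, 0.7)

The cyan star was at (5.6, 1.4) in frame 2 and (5.7, 2.1) in frame 3.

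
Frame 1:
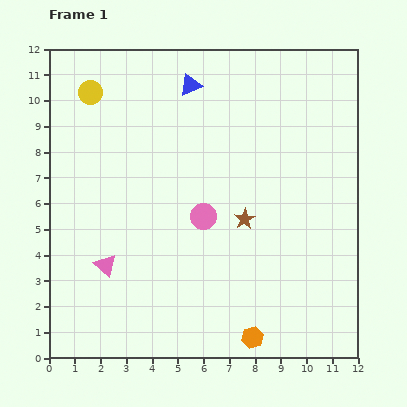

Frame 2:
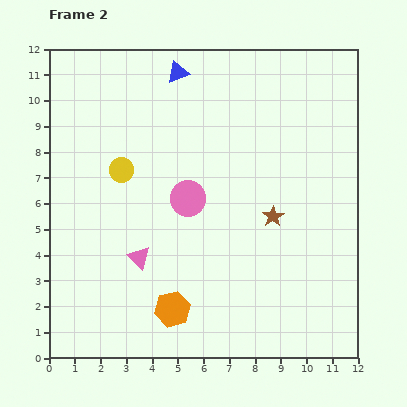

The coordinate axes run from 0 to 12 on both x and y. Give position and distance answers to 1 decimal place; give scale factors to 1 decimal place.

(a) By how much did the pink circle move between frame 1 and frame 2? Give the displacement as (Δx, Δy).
(-0.6, 0.7)

The pink circle was at (6.0, 5.5) in frame 1 and (5.4, 6.2) in frame 2.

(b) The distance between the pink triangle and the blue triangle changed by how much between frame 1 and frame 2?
-0.3

Distance in frame 1: 7.7. Distance in frame 2: 7.4.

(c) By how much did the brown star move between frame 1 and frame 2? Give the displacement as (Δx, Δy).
(1.1, 0.1)

The brown star was at (7.6, 5.4) in frame 1 and (8.7, 5.5) in frame 2.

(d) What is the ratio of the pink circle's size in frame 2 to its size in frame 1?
1.4×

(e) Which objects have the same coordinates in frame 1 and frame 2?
none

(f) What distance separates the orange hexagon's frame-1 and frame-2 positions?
3.3

The orange hexagon moved from (7.9, 0.8) to (4.8, 1.9), a distance of √(3.1² + 1.1²) ≈ 3.3.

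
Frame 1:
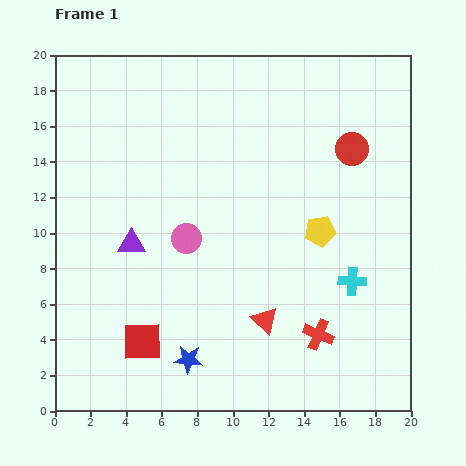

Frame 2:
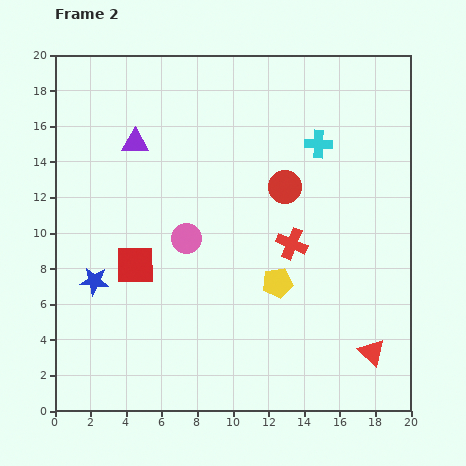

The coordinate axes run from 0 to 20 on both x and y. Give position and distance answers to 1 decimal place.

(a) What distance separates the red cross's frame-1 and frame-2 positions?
5.3

The red cross moved from (14.8, 4.3) to (13.3, 9.4), a distance of √(1.5² + 5.1²) ≈ 5.3.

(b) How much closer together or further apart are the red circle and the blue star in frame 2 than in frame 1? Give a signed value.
-3.1

Distance in frame 1: 15.0. Distance in frame 2: 11.9.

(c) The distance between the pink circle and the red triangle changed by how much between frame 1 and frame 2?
+5.8

Distance in frame 1: 6.4. Distance in frame 2: 12.2.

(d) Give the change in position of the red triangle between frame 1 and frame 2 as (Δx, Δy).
(6.0, -1.8)

The red triangle was at (11.8, 5.1) in frame 1 and (17.8, 3.3) in frame 2.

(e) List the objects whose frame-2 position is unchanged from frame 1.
the pink circle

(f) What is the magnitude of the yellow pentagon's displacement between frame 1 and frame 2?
3.8

The yellow pentagon moved from (14.9, 10.1) to (12.5, 7.2), a distance of √(2.4² + 2.9²) ≈ 3.8.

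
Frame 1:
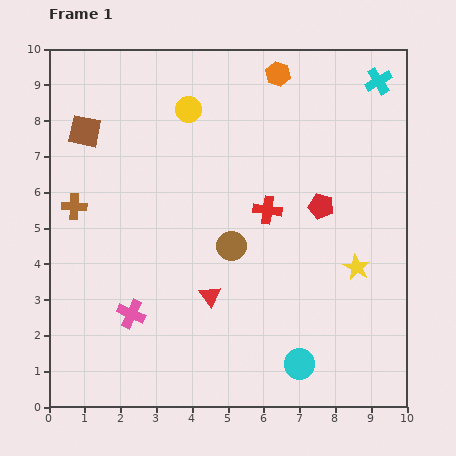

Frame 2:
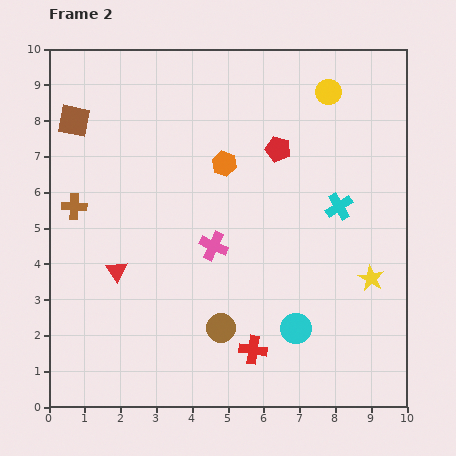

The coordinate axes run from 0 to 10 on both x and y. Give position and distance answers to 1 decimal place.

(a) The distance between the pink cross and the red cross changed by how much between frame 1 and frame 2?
-1.7

Distance in frame 1: 4.8. Distance in frame 2: 3.1.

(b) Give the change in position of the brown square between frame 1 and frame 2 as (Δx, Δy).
(-0.3, 0.3)

The brown square was at (1.0, 7.7) in frame 1 and (0.7, 8.0) in frame 2.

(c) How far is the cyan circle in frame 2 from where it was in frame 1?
1.0

The cyan circle moved from (7.0, 1.2) to (6.9, 2.2), a distance of √(0.1² + 1.0²) ≈ 1.0.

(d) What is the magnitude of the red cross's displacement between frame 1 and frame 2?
3.9

The red cross moved from (6.1, 5.5) to (5.7, 1.6), a distance of √(0.4² + 3.9²) ≈ 3.9.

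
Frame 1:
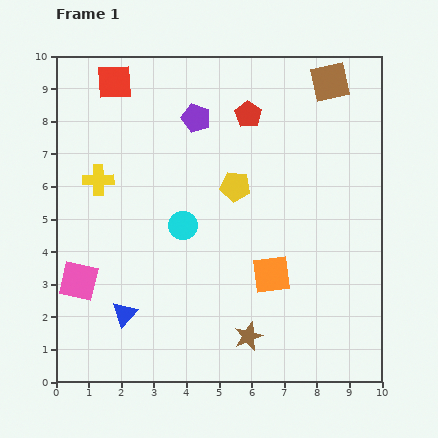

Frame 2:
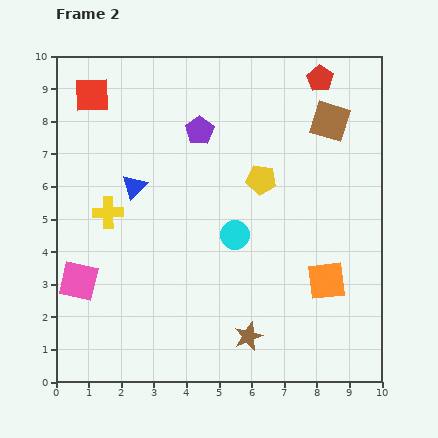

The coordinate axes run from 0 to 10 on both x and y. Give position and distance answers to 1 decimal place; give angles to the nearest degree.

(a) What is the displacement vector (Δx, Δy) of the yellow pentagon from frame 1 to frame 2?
(0.8, 0.2)

The yellow pentagon was at (5.5, 6.0) in frame 1 and (6.3, 6.2) in frame 2.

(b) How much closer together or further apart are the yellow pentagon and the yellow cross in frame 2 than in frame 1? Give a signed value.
+0.6

Distance in frame 1: 4.2. Distance in frame 2: 4.8.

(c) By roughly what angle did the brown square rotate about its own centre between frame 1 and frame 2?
28° clockwise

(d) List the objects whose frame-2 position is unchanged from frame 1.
the brown star, the pink square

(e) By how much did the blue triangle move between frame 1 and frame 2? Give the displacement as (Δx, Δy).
(0.3, 3.9)

The blue triangle was at (2.1, 2.1) in frame 1 and (2.4, 6.0) in frame 2.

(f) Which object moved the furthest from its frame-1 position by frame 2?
the blue triangle

(moved 3.9; next 2.5)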